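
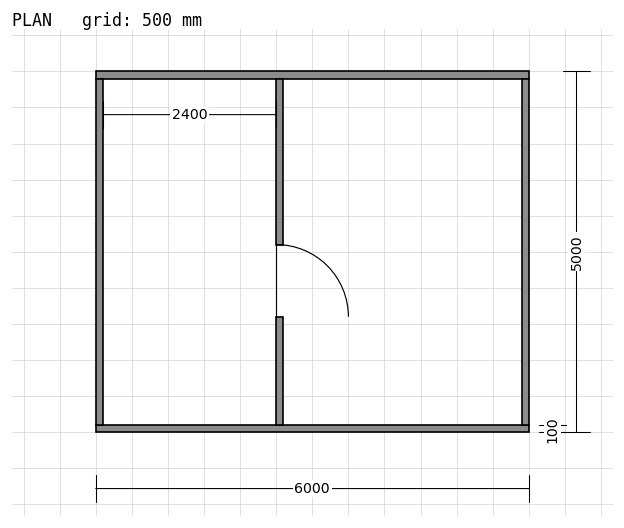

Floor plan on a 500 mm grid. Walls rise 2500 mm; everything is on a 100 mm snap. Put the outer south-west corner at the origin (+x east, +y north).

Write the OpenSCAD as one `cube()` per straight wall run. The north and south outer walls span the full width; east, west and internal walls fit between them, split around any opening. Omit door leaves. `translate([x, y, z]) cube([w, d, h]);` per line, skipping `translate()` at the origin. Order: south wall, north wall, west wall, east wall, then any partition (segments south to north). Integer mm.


cube([6000, 100, 2500]);
translate([0, 4900, 0]) cube([6000, 100, 2500]);
translate([0, 100, 0]) cube([100, 4800, 2500]);
translate([5900, 100, 0]) cube([100, 4800, 2500]);
translate([2500, 100, 0]) cube([100, 1500, 2500]);
translate([2500, 2600, 0]) cube([100, 2300, 2500]);


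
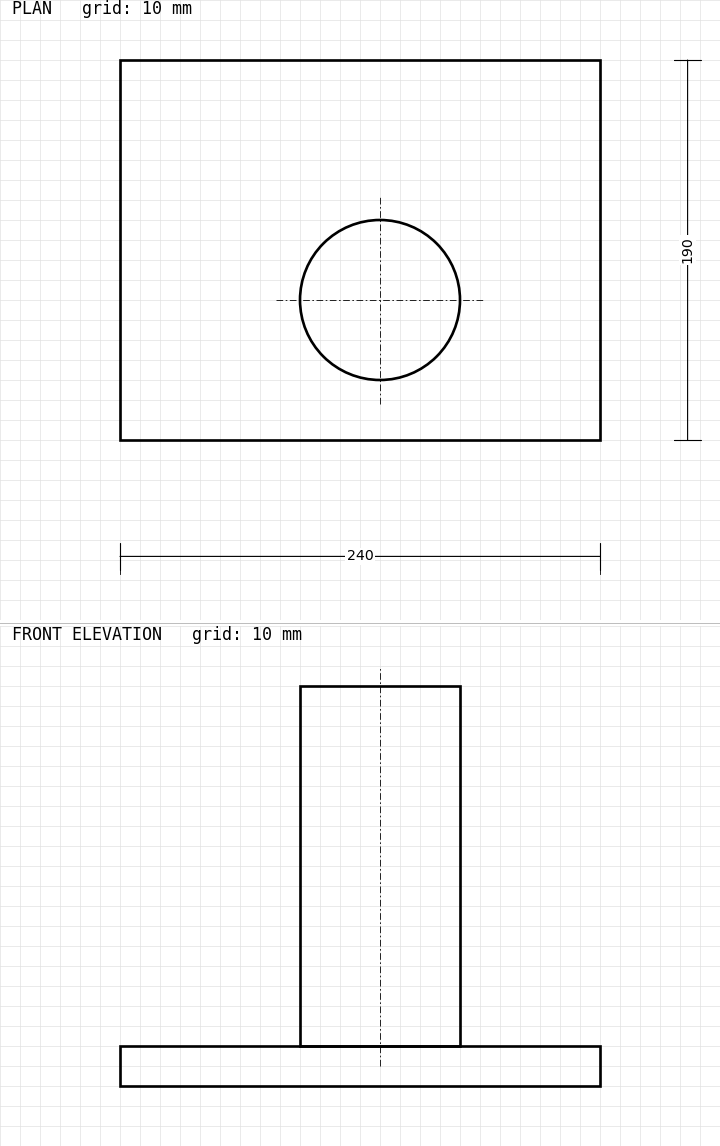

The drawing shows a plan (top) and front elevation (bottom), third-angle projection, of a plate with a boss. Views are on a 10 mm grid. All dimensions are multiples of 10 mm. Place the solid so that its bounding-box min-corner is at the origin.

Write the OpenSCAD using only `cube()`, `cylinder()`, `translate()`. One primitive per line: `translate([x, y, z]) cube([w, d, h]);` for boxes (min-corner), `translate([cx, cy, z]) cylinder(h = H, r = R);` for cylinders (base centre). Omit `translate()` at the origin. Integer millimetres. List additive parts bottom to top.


cube([240, 190, 20]);
translate([130, 70, 20]) cylinder(h = 180, r = 40);


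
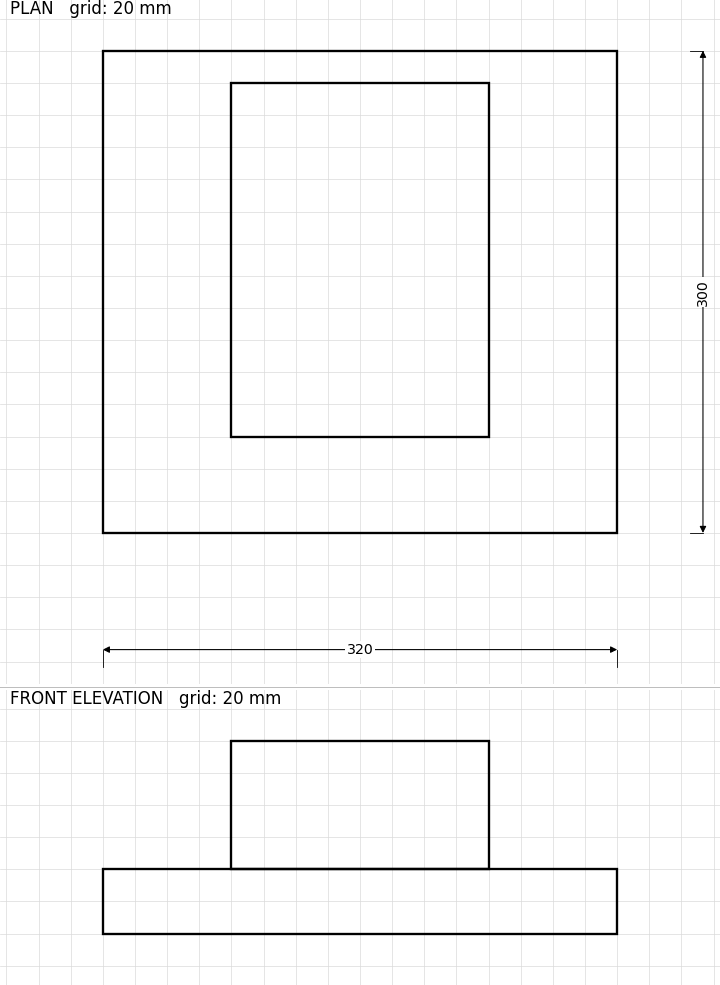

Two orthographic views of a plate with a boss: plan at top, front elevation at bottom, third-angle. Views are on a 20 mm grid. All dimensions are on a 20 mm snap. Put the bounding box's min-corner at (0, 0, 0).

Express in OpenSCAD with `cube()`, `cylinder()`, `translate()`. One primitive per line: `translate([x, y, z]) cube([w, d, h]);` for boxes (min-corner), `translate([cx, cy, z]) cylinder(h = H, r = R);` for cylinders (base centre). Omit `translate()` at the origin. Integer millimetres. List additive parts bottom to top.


cube([320, 300, 40]);
translate([80, 60, 40]) cube([160, 220, 80]);


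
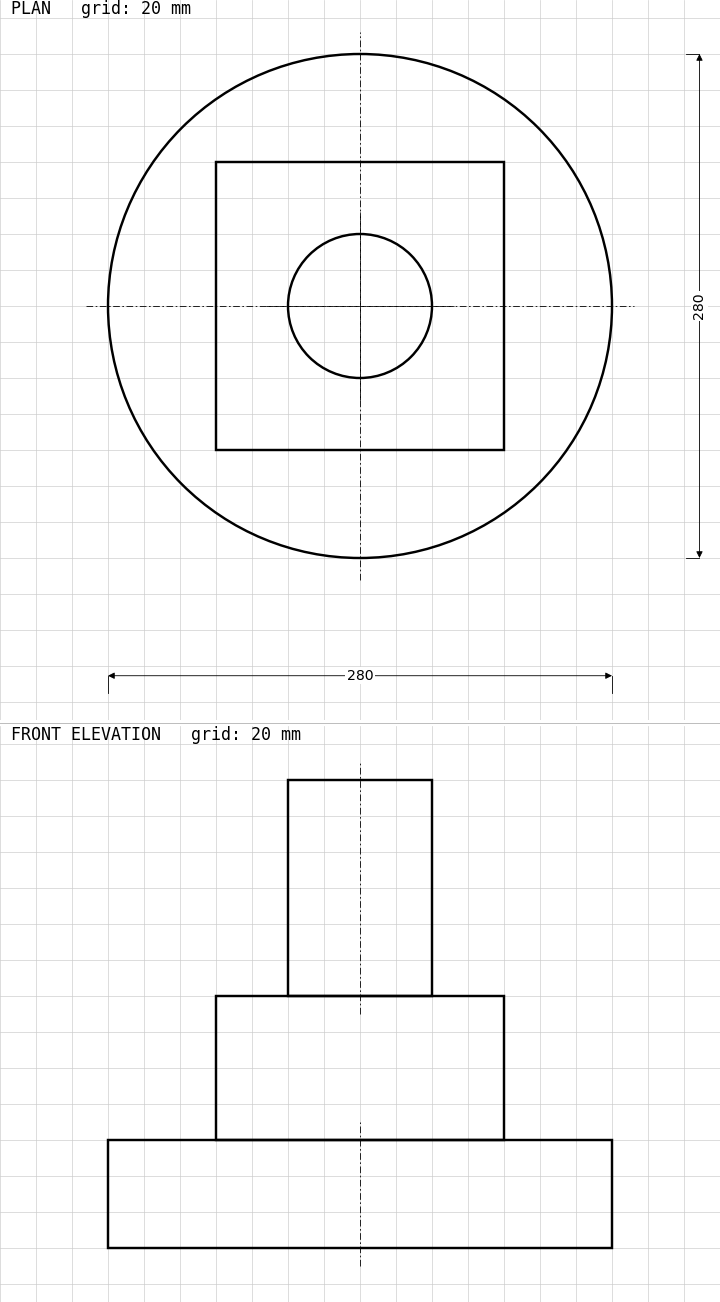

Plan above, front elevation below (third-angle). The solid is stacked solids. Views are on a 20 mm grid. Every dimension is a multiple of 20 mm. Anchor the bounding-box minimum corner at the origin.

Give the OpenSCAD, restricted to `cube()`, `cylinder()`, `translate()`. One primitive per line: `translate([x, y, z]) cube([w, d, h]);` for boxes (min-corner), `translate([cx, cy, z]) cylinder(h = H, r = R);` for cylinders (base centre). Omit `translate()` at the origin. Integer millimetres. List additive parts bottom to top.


translate([140, 140, 0]) cylinder(h = 60, r = 140);
translate([60, 60, 60]) cube([160, 160, 80]);
translate([140, 140, 140]) cylinder(h = 120, r = 40);


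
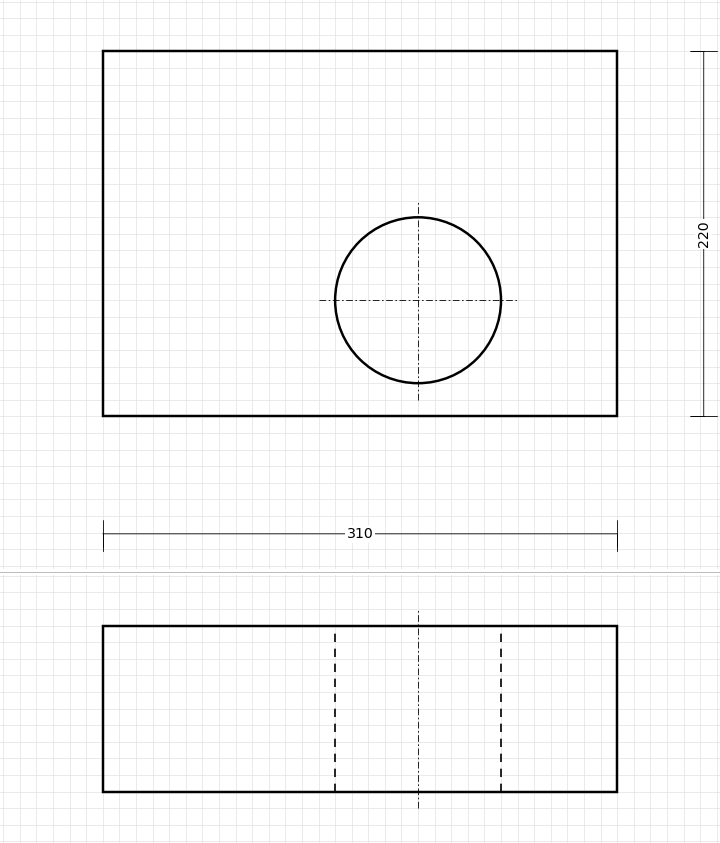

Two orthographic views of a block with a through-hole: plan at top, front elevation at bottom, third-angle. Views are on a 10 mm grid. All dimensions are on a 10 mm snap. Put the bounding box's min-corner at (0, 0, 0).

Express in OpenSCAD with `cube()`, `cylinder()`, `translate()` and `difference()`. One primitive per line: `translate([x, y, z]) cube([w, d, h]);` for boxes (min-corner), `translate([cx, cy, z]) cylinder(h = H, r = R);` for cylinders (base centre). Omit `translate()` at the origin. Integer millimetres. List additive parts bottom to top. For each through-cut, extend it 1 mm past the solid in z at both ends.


difference() {
  cube([310, 220, 100]);
  translate([190, 70, -1]) cylinder(h = 102, r = 50);
}


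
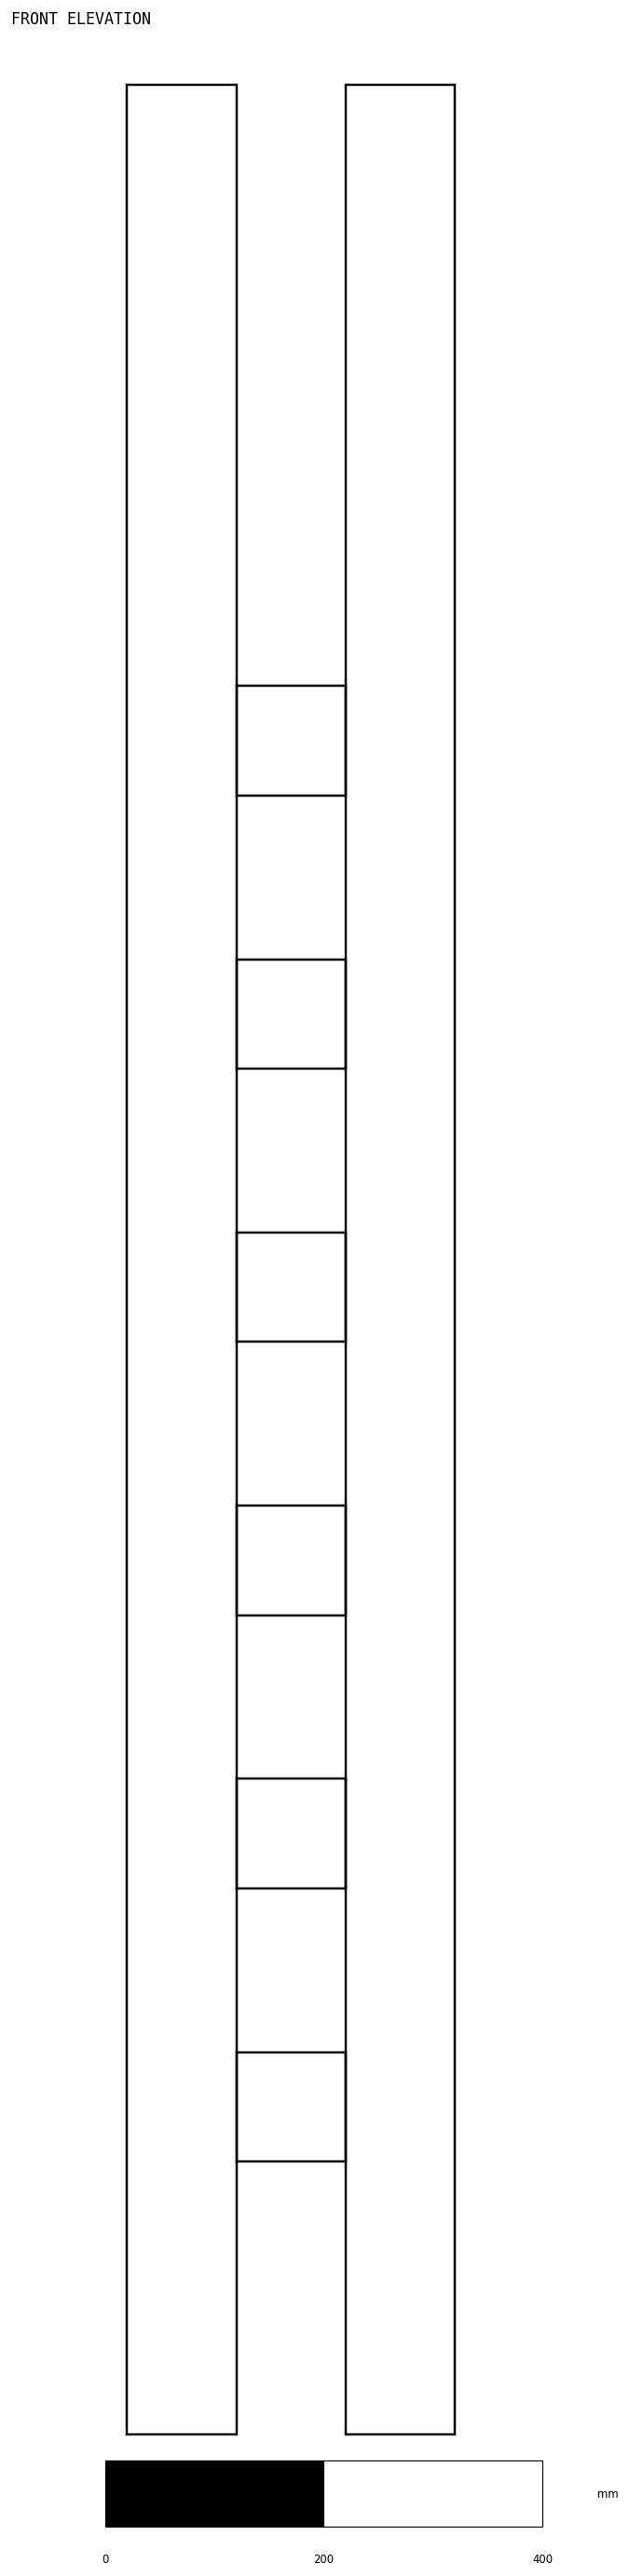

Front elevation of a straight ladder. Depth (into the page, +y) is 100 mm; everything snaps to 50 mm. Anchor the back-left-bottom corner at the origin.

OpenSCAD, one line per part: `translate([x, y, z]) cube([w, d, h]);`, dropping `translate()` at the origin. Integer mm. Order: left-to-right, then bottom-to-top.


cube([100, 100, 2150]);
translate([100, 0, 250]) cube([100, 100, 100]);
translate([100, 0, 500]) cube([100, 100, 100]);
translate([100, 0, 750]) cube([100, 100, 100]);
translate([100, 0, 1000]) cube([100, 100, 100]);
translate([100, 0, 1250]) cube([100, 100, 100]);
translate([100, 0, 1500]) cube([100, 100, 100]);
translate([200, 0, 0]) cube([100, 100, 2150]);


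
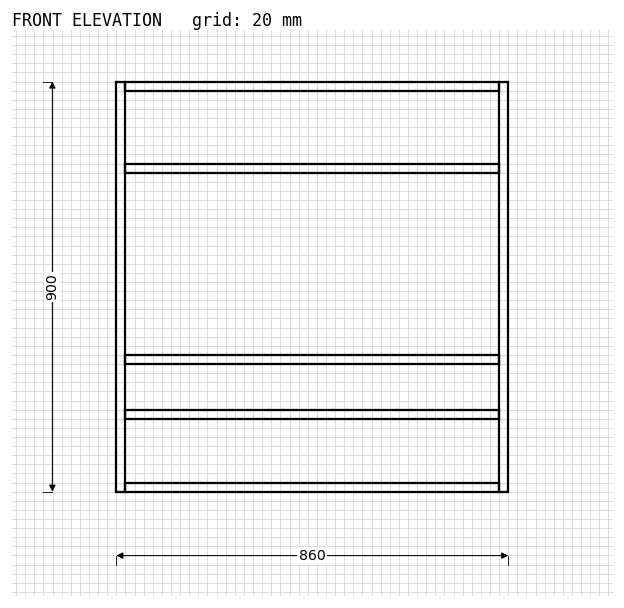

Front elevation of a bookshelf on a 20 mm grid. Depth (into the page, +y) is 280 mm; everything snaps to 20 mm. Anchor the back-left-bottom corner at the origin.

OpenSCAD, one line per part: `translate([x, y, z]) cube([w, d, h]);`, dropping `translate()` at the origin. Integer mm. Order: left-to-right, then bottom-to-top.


cube([20, 280, 900]);
translate([20, 0, 0]) cube([820, 280, 20]);
translate([20, 0, 160]) cube([820, 280, 20]);
translate([20, 0, 280]) cube([820, 280, 20]);
translate([20, 0, 700]) cube([820, 280, 20]);
translate([20, 0, 880]) cube([820, 280, 20]);
translate([840, 0, 0]) cube([20, 280, 900]);


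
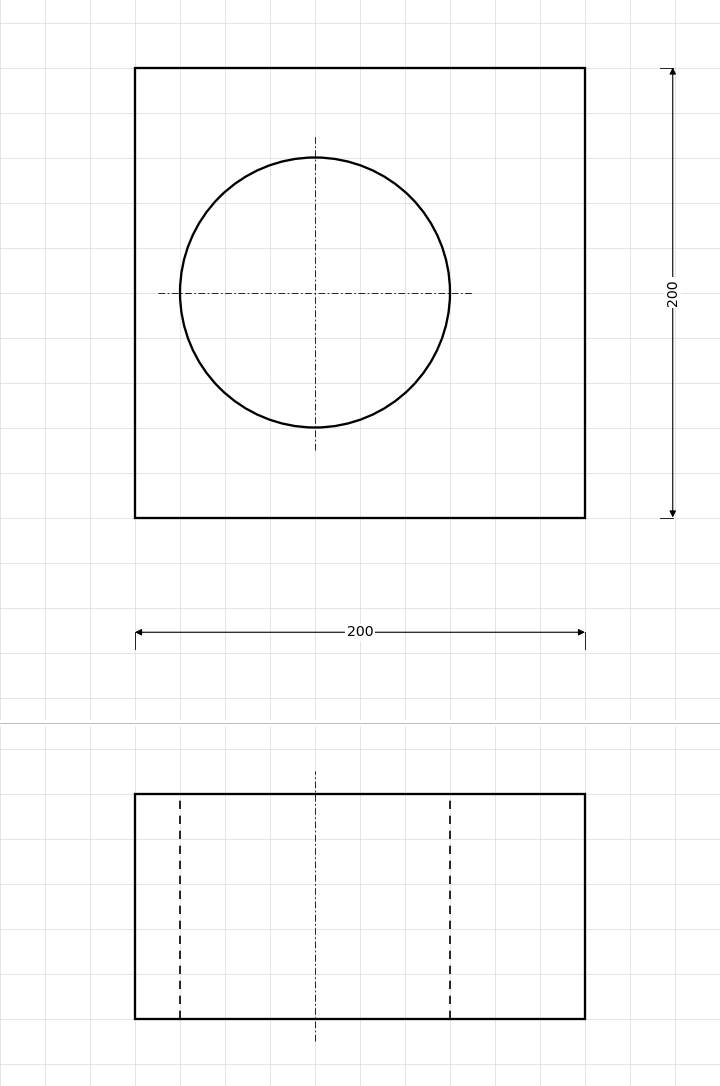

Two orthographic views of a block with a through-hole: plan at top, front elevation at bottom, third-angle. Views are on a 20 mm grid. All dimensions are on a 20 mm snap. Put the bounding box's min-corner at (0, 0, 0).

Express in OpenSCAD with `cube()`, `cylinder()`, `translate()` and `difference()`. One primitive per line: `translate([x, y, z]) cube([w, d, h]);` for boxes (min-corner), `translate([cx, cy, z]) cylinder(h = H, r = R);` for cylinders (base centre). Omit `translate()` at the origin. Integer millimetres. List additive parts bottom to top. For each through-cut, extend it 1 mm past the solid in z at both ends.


difference() {
  cube([200, 200, 100]);
  translate([80, 100, -1]) cylinder(h = 102, r = 60);
}


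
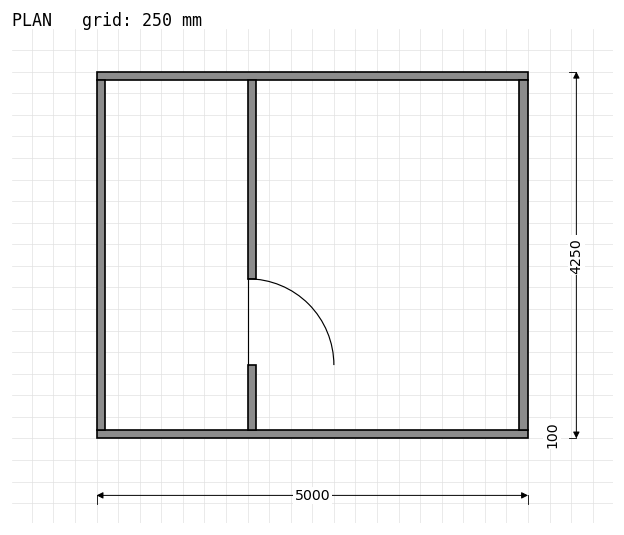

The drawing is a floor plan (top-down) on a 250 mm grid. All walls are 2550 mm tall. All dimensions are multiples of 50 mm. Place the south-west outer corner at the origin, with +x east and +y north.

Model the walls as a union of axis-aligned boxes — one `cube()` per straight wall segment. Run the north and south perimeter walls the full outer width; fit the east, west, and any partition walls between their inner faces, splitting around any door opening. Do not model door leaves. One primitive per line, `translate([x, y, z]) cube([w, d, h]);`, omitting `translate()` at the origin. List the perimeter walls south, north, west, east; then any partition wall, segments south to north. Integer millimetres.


cube([5000, 100, 2550]);
translate([0, 4150, 0]) cube([5000, 100, 2550]);
translate([0, 100, 0]) cube([100, 4050, 2550]);
translate([4900, 100, 0]) cube([100, 4050, 2550]);
translate([1750, 100, 0]) cube([100, 750, 2550]);
translate([1750, 1850, 0]) cube([100, 2300, 2550]);


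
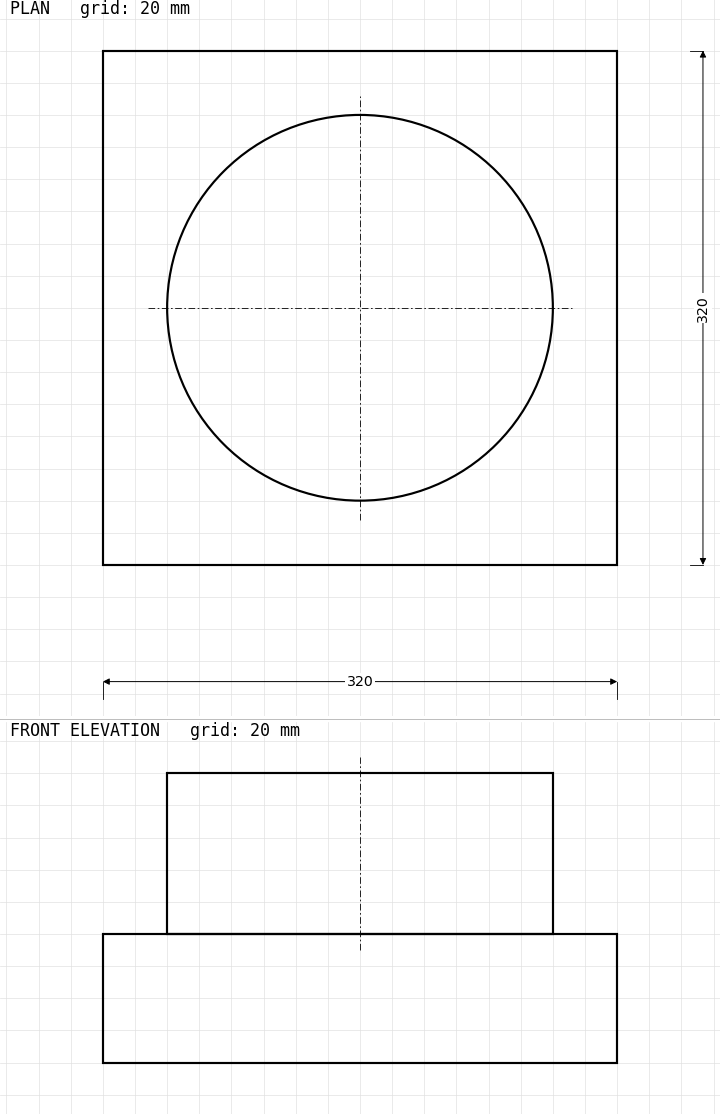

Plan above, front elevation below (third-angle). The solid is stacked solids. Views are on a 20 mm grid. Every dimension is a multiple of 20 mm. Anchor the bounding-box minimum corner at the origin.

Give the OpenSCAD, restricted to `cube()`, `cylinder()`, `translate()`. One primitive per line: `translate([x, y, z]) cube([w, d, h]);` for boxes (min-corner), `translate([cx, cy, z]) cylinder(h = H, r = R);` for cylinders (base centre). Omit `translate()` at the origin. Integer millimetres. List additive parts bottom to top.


cube([320, 320, 80]);
translate([160, 160, 80]) cylinder(h = 100, r = 120);


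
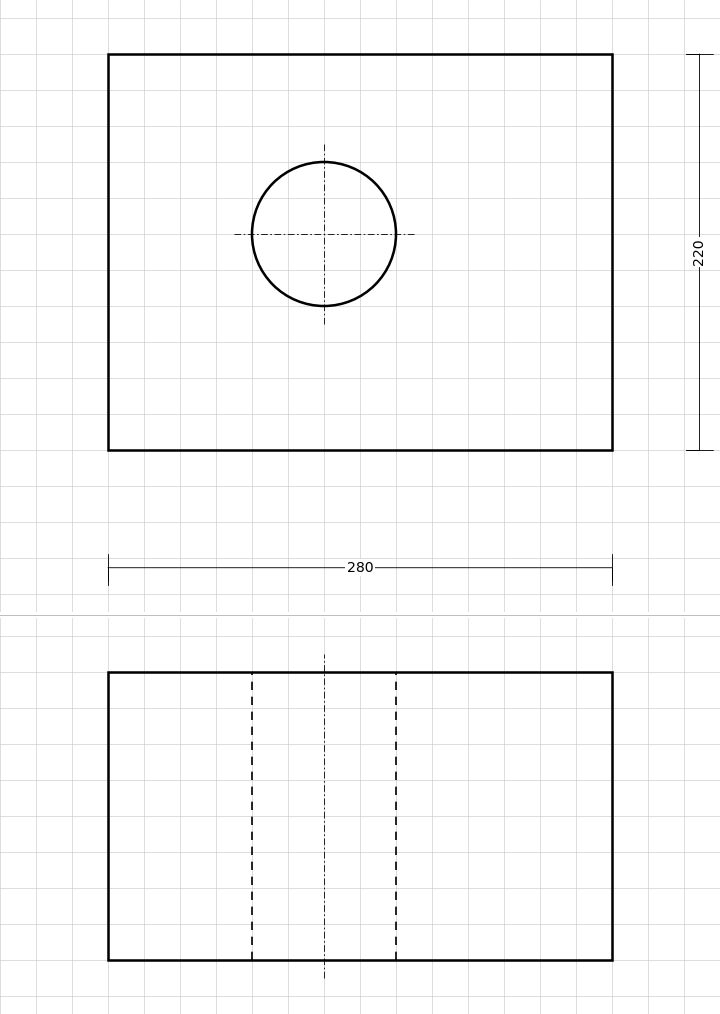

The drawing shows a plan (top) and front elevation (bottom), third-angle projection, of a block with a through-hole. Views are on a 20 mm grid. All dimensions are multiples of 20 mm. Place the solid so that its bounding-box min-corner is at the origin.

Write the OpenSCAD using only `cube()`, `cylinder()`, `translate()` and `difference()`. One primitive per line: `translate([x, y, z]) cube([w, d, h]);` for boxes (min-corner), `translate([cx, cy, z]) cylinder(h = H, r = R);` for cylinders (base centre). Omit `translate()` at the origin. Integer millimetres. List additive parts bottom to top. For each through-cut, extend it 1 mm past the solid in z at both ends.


difference() {
  cube([280, 220, 160]);
  translate([120, 120, -1]) cylinder(h = 162, r = 40);
}


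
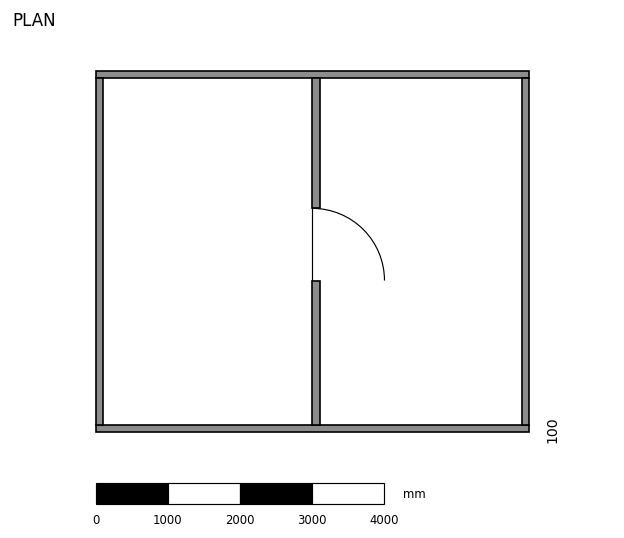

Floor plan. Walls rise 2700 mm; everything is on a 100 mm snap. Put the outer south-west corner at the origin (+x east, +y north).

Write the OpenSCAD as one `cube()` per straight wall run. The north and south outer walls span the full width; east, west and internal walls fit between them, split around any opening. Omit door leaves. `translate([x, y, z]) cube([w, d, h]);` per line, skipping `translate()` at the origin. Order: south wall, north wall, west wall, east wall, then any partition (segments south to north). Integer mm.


cube([6000, 100, 2700]);
translate([0, 4900, 0]) cube([6000, 100, 2700]);
translate([0, 100, 0]) cube([100, 4800, 2700]);
translate([5900, 100, 0]) cube([100, 4800, 2700]);
translate([3000, 100, 0]) cube([100, 2000, 2700]);
translate([3000, 3100, 0]) cube([100, 1800, 2700]);


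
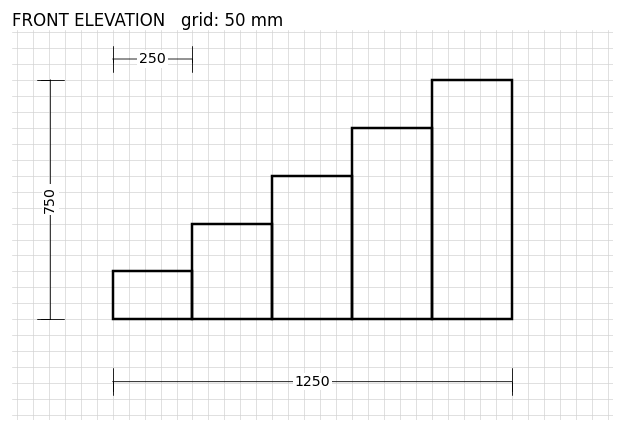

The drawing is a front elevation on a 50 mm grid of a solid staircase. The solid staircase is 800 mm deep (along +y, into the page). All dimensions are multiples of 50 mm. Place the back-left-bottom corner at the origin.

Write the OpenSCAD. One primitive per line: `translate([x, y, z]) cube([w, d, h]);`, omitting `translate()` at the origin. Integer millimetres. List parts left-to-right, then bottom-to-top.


cube([250, 800, 150]);
translate([250, 0, 0]) cube([250, 800, 300]);
translate([500, 0, 0]) cube([250, 800, 450]);
translate([750, 0, 0]) cube([250, 800, 600]);
translate([1000, 0, 0]) cube([250, 800, 750]);


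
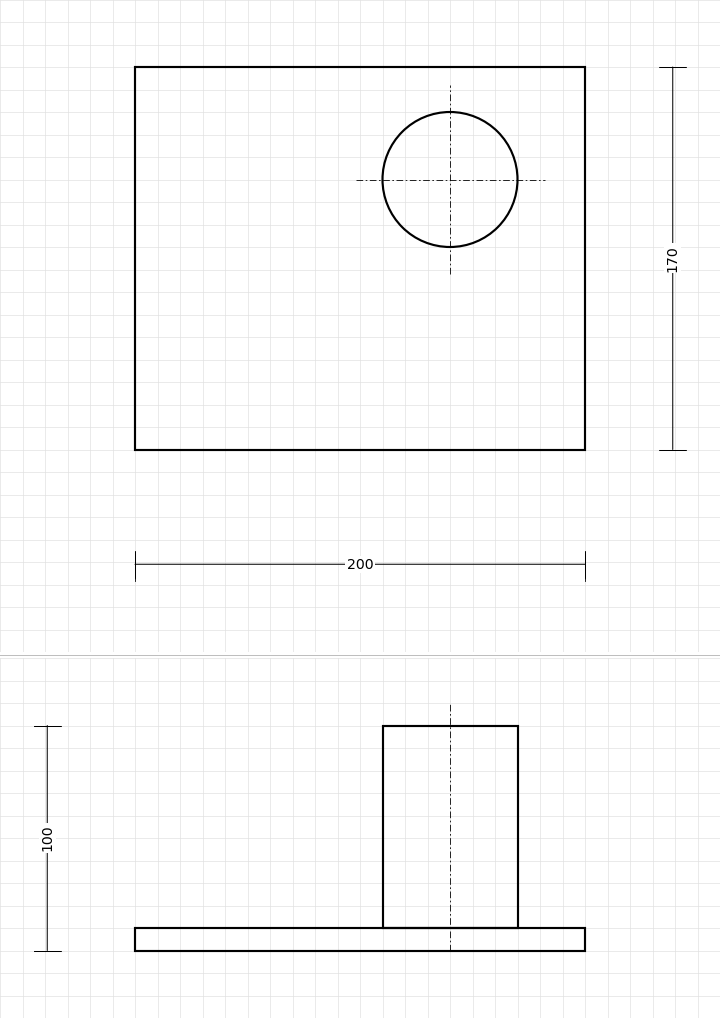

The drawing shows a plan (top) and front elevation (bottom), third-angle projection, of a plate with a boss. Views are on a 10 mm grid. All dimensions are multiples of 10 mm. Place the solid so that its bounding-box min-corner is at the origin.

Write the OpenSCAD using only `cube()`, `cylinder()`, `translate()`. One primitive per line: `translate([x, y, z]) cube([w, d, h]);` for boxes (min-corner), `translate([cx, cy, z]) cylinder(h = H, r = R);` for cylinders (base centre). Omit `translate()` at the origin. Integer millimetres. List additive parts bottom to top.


cube([200, 170, 10]);
translate([140, 120, 10]) cylinder(h = 90, r = 30);


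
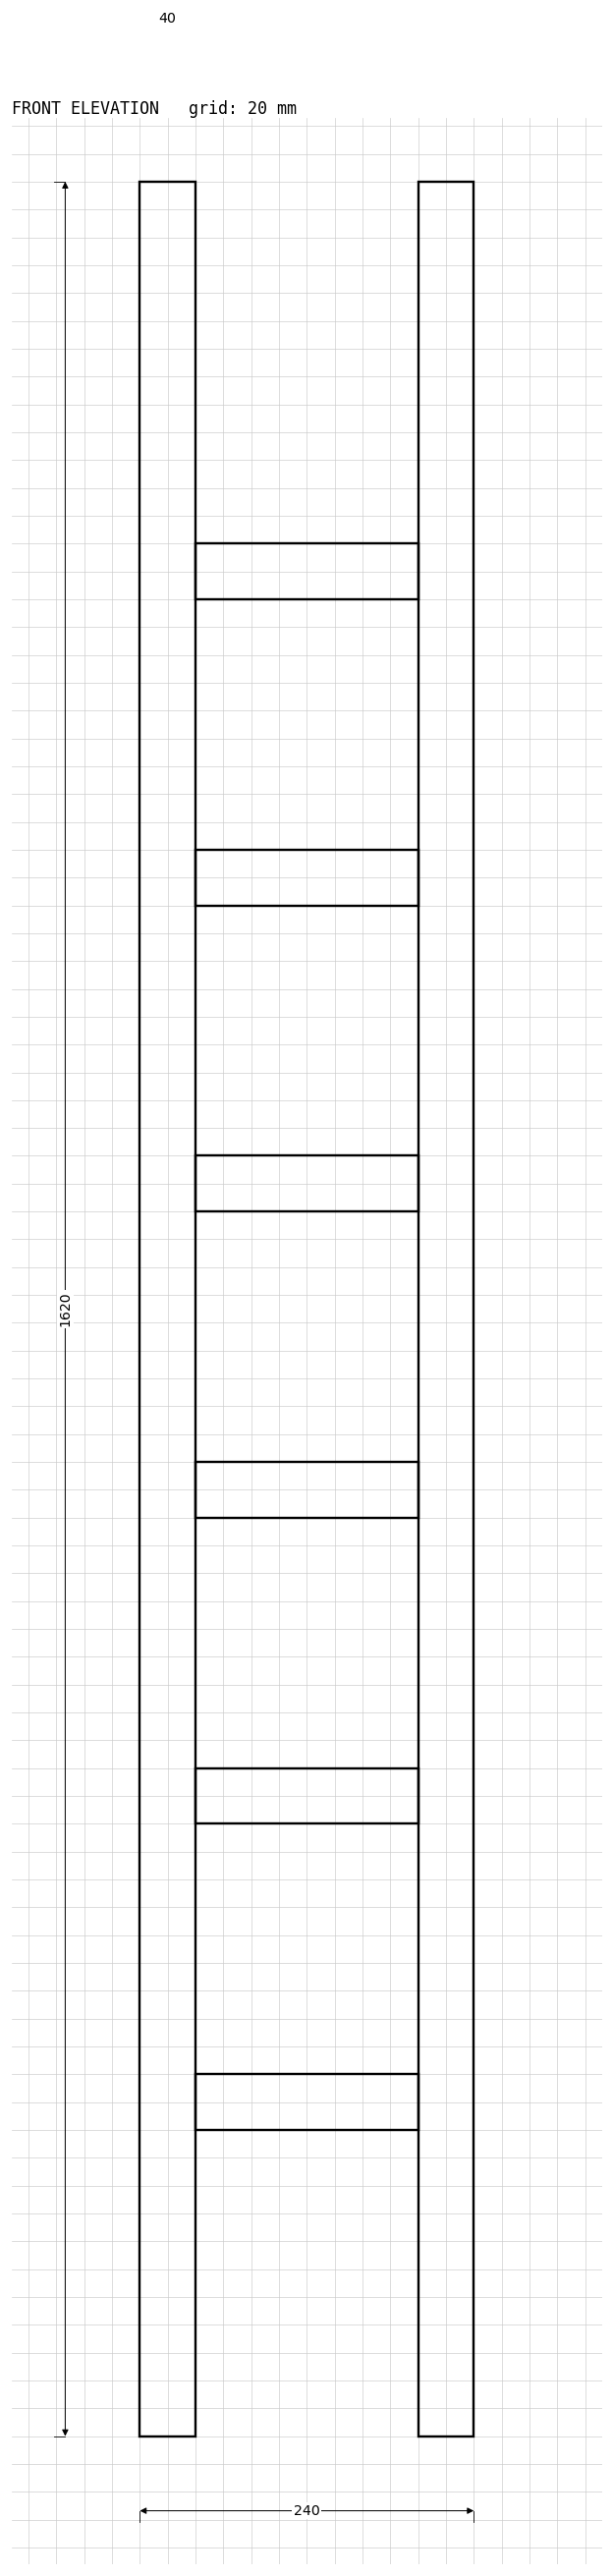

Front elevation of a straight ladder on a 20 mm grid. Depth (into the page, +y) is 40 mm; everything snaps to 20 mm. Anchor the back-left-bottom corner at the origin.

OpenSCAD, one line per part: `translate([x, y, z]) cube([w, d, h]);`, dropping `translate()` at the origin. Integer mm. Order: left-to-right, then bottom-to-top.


cube([40, 40, 1620]);
translate([40, 0, 220]) cube([160, 40, 40]);
translate([40, 0, 440]) cube([160, 40, 40]);
translate([40, 0, 660]) cube([160, 40, 40]);
translate([40, 0, 880]) cube([160, 40, 40]);
translate([40, 0, 1100]) cube([160, 40, 40]);
translate([40, 0, 1320]) cube([160, 40, 40]);
translate([200, 0, 0]) cube([40, 40, 1620]);


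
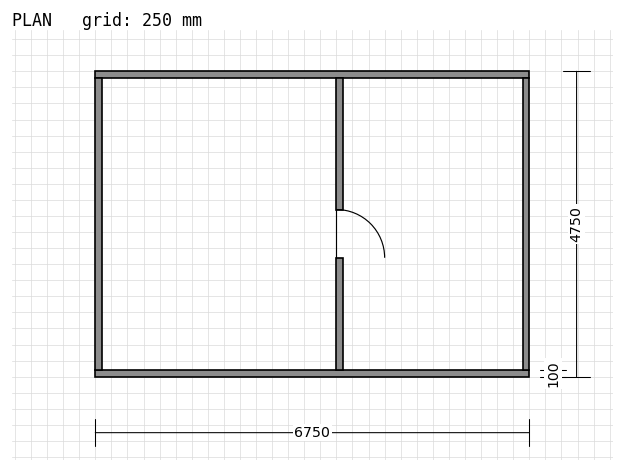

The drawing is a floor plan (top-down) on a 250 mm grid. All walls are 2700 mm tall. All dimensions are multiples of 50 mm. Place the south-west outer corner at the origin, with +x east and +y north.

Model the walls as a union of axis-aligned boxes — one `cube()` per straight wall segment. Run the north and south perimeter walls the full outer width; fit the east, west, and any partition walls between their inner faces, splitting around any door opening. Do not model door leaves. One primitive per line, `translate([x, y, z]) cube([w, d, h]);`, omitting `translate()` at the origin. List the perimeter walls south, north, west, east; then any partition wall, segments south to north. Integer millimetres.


cube([6750, 100, 2700]);
translate([0, 4650, 0]) cube([6750, 100, 2700]);
translate([0, 100, 0]) cube([100, 4550, 2700]);
translate([6650, 100, 0]) cube([100, 4550, 2700]);
translate([3750, 100, 0]) cube([100, 1750, 2700]);
translate([3750, 2600, 0]) cube([100, 2050, 2700]);


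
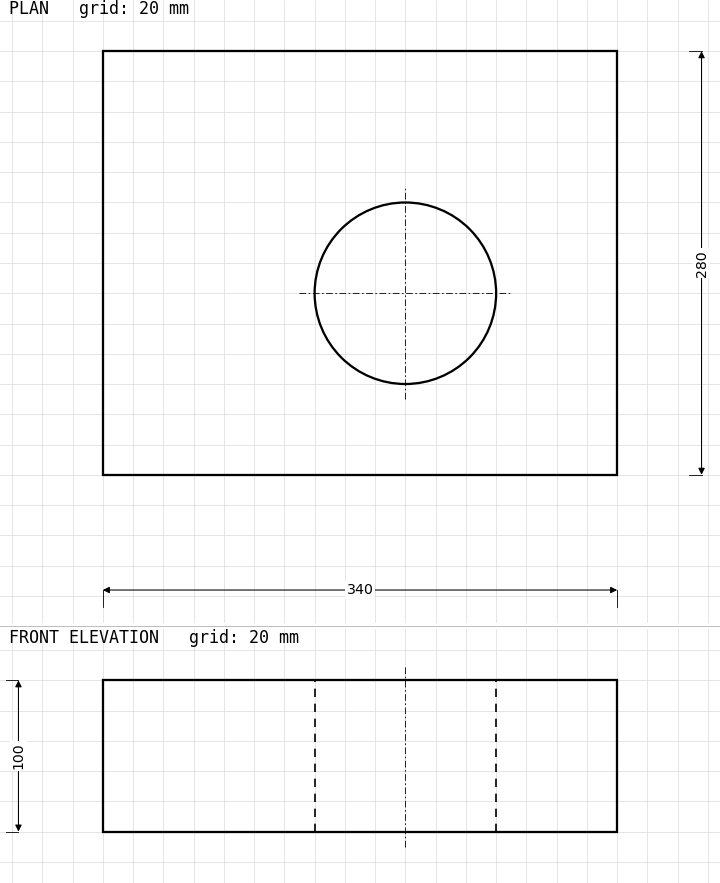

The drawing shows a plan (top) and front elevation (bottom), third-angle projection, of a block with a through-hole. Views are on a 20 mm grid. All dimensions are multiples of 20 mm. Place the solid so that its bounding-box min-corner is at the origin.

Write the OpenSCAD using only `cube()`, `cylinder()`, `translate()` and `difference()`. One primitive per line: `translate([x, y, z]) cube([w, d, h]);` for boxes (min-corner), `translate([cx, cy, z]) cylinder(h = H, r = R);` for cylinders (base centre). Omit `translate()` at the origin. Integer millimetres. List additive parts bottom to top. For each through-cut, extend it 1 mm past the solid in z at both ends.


difference() {
  cube([340, 280, 100]);
  translate([200, 120, -1]) cylinder(h = 102, r = 60);
}


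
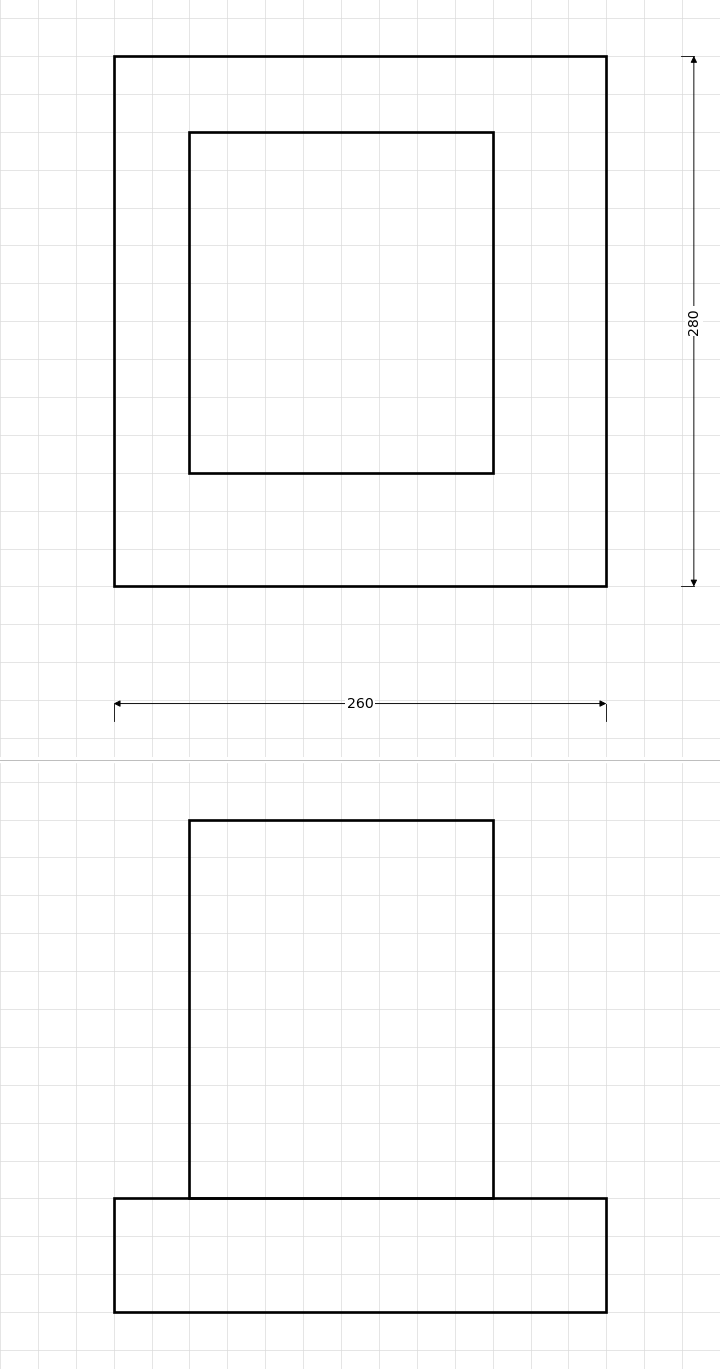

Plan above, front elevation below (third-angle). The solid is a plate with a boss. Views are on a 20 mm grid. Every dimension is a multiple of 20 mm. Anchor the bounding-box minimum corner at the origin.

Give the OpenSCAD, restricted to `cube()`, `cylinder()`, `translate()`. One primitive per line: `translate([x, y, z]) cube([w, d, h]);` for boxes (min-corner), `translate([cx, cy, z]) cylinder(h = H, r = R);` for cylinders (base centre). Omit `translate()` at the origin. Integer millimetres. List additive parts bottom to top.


cube([260, 280, 60]);
translate([40, 60, 60]) cube([160, 180, 200]);


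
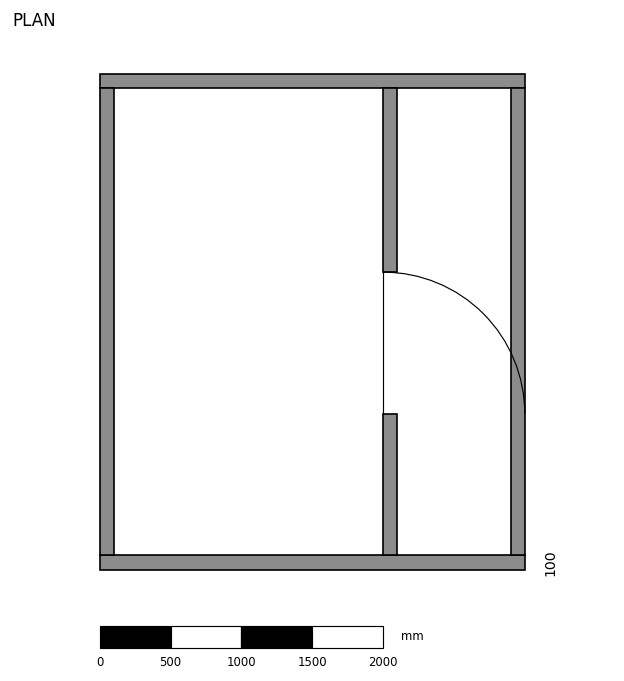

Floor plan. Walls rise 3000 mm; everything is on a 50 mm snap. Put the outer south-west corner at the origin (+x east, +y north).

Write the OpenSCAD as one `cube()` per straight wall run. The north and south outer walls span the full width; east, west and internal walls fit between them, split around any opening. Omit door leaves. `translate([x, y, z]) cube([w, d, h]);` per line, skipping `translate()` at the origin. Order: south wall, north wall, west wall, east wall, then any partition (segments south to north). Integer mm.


cube([3000, 100, 3000]);
translate([0, 3400, 0]) cube([3000, 100, 3000]);
translate([0, 100, 0]) cube([100, 3300, 3000]);
translate([2900, 100, 0]) cube([100, 3300, 3000]);
translate([2000, 100, 0]) cube([100, 1000, 3000]);
translate([2000, 2100, 0]) cube([100, 1300, 3000]);


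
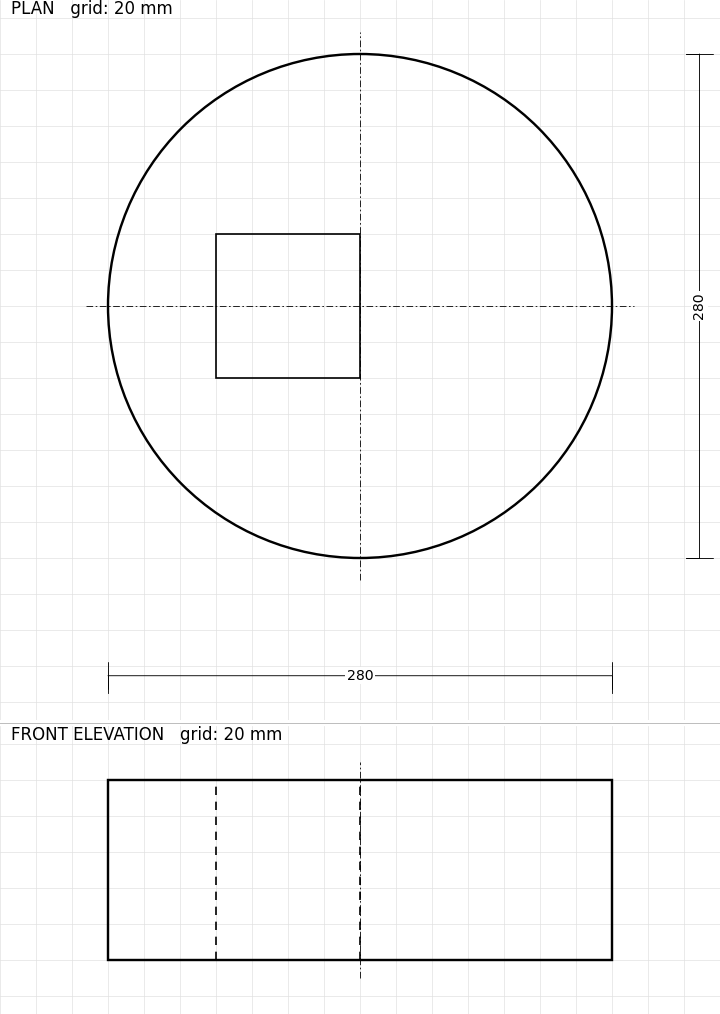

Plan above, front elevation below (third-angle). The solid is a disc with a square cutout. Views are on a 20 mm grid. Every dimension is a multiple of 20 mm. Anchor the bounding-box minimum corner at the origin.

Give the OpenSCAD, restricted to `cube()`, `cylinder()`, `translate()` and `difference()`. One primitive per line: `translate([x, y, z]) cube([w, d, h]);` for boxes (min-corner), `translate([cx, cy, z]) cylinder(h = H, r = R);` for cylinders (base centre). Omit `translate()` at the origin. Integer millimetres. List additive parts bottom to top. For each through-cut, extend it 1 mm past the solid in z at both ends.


difference() {
  translate([140, 140, 0]) cylinder(h = 100, r = 140);
  translate([60, 100, -1]) cube([80, 80, 102]);
}


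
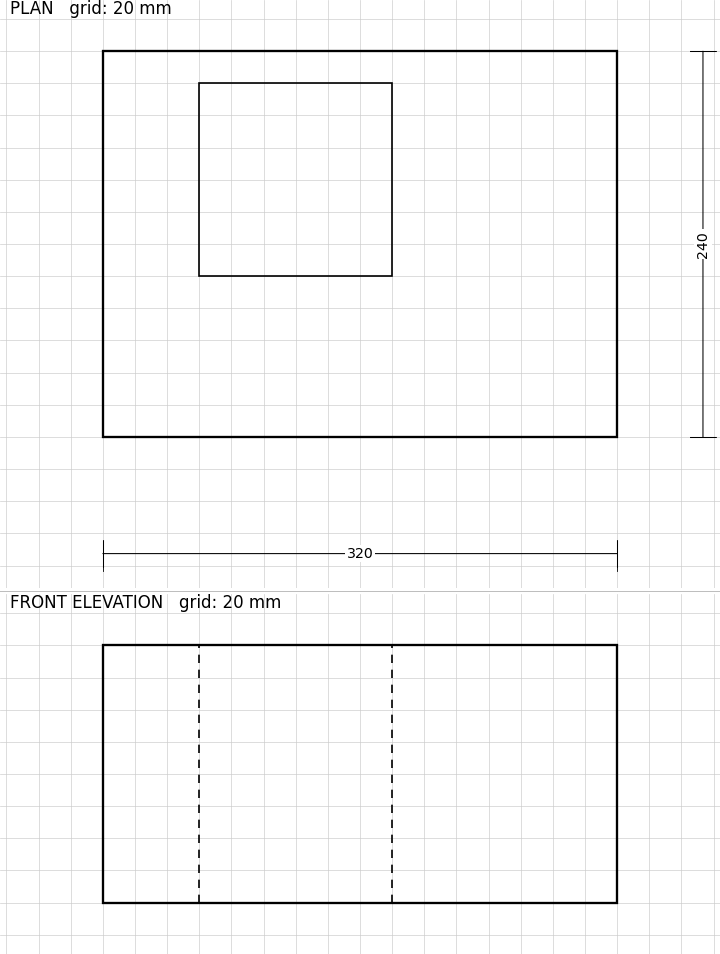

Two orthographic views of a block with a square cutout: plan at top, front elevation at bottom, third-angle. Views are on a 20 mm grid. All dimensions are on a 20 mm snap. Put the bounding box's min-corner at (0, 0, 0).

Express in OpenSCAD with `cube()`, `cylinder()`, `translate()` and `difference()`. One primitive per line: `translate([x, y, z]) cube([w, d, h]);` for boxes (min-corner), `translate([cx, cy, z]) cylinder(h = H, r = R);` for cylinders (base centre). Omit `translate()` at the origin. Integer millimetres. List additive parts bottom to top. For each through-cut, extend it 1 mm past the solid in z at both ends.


difference() {
  cube([320, 240, 160]);
  translate([60, 100, -1]) cube([120, 120, 162]);
}


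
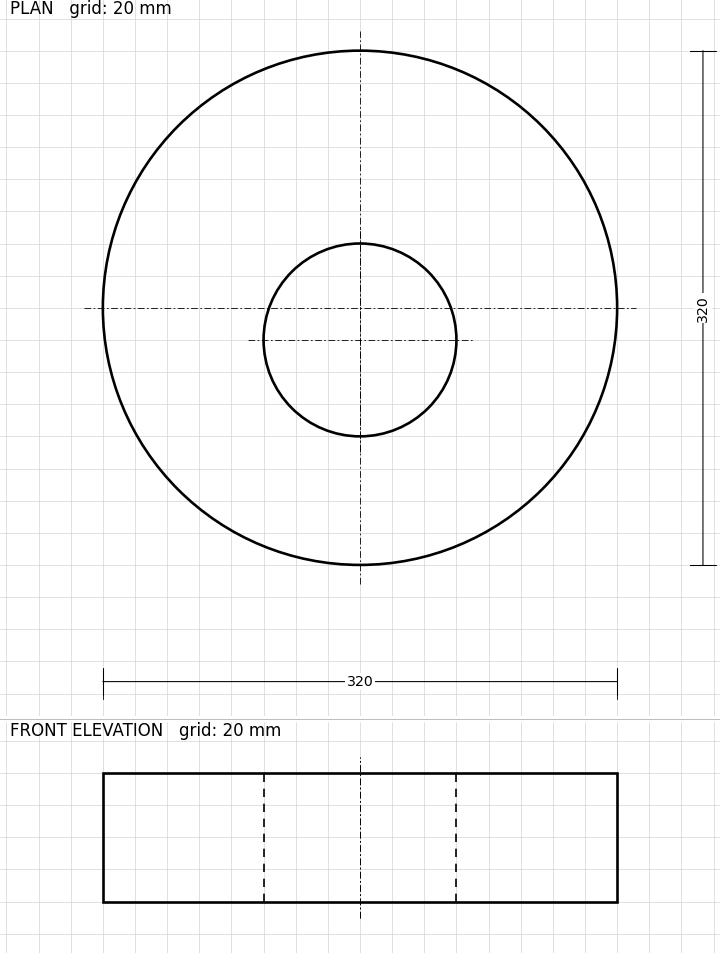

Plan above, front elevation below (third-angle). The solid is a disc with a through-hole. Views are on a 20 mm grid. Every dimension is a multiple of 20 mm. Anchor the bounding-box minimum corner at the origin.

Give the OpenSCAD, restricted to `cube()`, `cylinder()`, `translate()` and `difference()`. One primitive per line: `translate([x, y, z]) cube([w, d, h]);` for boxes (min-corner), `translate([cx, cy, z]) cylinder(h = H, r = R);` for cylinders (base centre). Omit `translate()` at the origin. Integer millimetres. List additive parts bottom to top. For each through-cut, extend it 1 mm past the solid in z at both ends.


difference() {
  translate([160, 160, 0]) cylinder(h = 80, r = 160);
  translate([160, 140, -1]) cylinder(h = 82, r = 60);
}


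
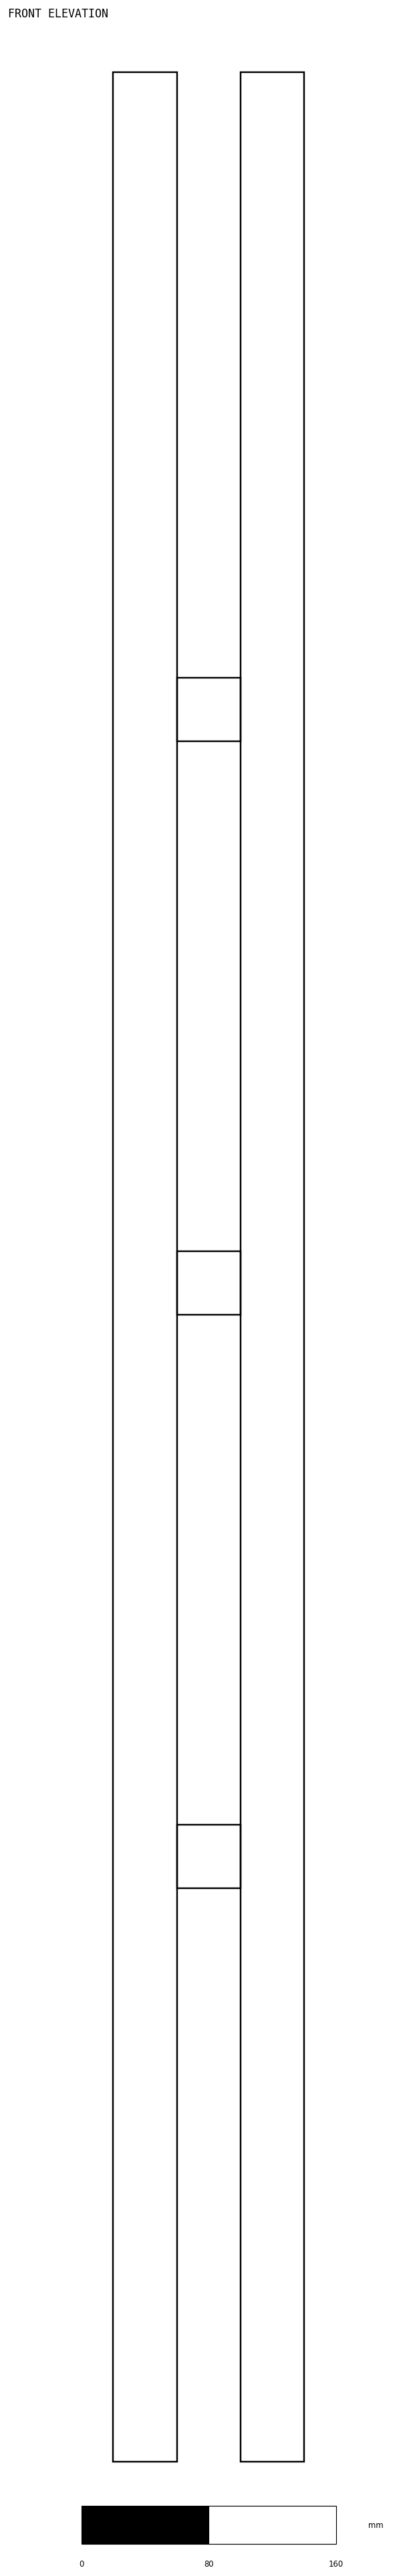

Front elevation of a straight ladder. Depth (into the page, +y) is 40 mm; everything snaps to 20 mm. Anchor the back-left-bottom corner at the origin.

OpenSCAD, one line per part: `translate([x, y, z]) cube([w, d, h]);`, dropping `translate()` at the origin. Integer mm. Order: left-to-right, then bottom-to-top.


cube([40, 40, 1500]);
translate([40, 0, 360]) cube([40, 40, 40]);
translate([40, 0, 720]) cube([40, 40, 40]);
translate([40, 0, 1080]) cube([40, 40, 40]);
translate([80, 0, 0]) cube([40, 40, 1500]);


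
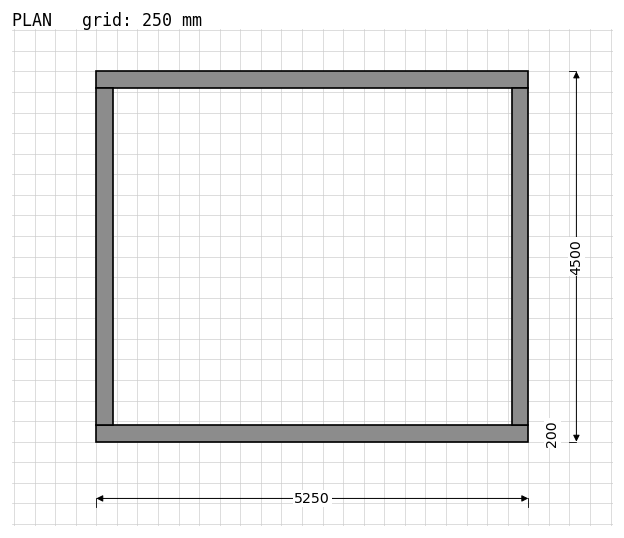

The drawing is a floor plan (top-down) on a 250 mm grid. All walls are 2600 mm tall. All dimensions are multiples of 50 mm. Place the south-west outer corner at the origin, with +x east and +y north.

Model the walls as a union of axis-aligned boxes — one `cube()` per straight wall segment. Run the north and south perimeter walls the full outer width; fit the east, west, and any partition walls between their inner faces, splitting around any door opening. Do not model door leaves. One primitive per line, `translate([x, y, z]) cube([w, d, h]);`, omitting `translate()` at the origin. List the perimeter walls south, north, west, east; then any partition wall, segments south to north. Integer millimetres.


cube([5250, 200, 2600]);
translate([0, 4300, 0]) cube([5250, 200, 2600]);
translate([0, 200, 0]) cube([200, 4100, 2600]);
translate([5050, 200, 0]) cube([200, 4100, 2600]);


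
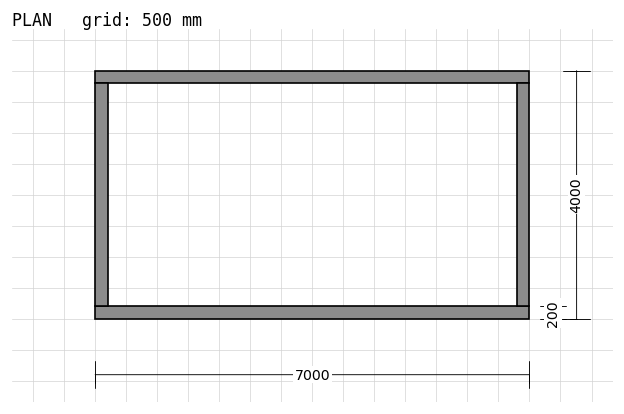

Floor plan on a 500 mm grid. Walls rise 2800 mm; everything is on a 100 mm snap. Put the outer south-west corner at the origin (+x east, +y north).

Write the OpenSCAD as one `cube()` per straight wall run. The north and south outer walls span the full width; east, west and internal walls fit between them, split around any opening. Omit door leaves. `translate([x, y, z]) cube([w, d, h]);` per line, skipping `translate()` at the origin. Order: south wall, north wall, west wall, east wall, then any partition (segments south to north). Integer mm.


cube([7000, 200, 2800]);
translate([0, 3800, 0]) cube([7000, 200, 2800]);
translate([0, 200, 0]) cube([200, 3600, 2800]);
translate([6800, 200, 0]) cube([200, 3600, 2800]);


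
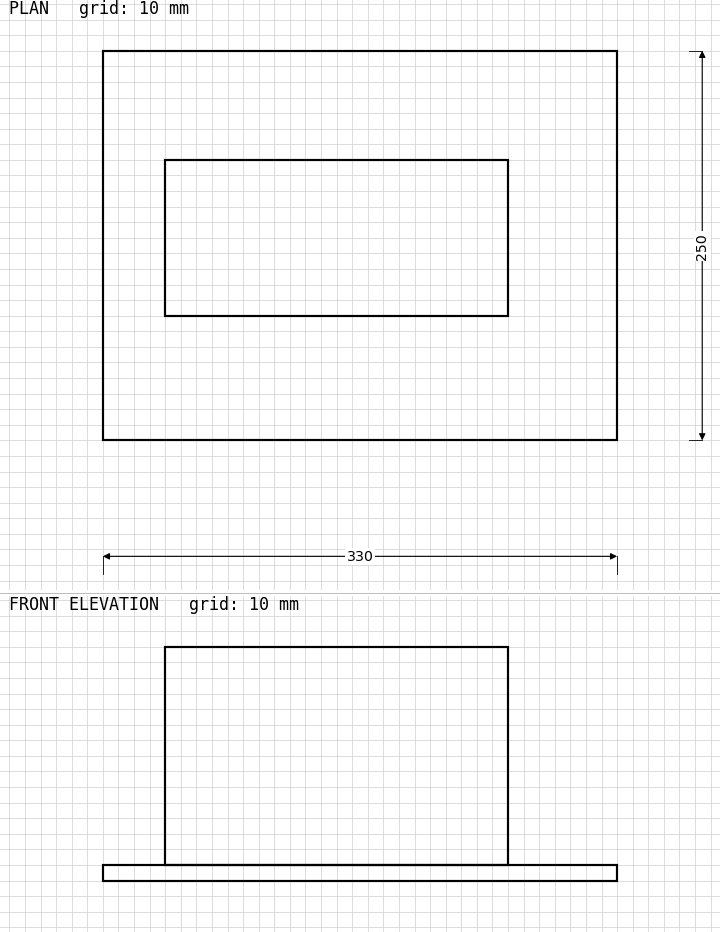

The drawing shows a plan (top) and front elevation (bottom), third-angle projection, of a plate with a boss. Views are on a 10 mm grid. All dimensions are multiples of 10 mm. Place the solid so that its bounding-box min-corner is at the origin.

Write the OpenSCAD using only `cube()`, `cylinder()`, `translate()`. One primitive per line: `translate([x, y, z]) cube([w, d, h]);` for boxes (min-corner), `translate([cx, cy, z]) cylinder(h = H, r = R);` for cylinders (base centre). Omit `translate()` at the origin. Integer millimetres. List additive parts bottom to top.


cube([330, 250, 10]);
translate([40, 80, 10]) cube([220, 100, 140]);


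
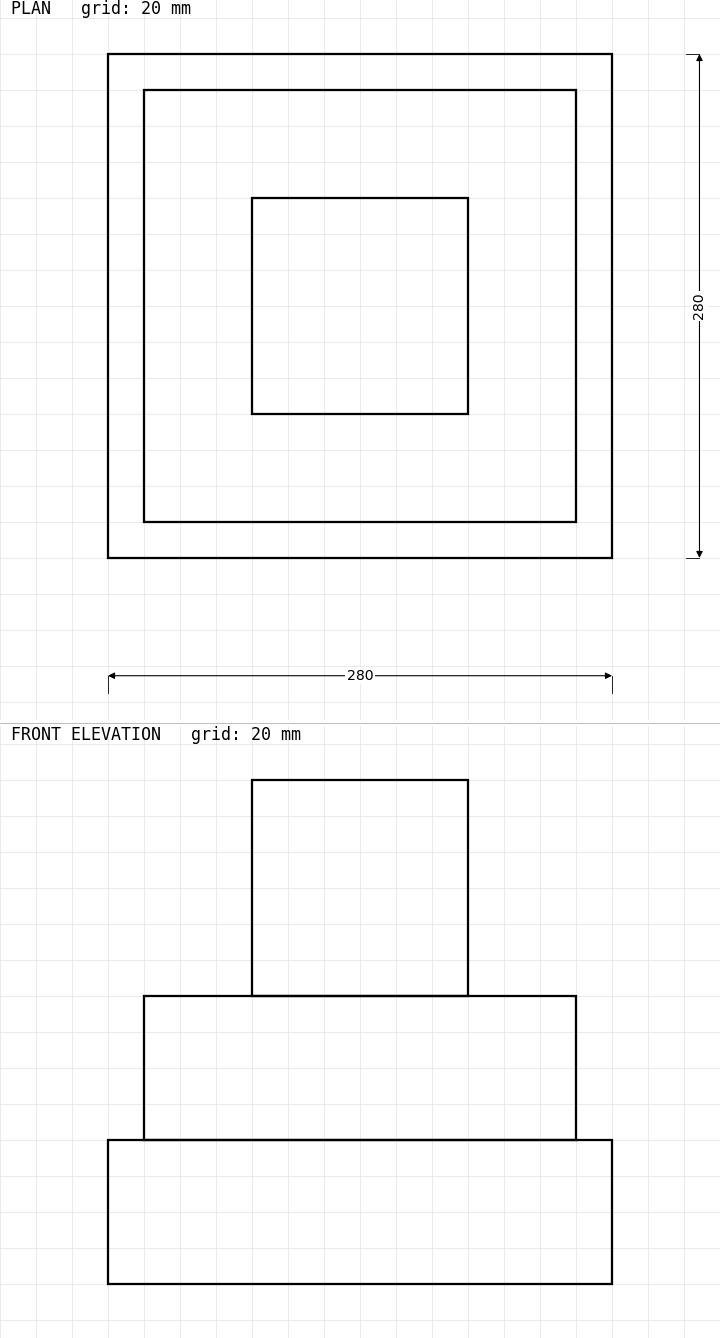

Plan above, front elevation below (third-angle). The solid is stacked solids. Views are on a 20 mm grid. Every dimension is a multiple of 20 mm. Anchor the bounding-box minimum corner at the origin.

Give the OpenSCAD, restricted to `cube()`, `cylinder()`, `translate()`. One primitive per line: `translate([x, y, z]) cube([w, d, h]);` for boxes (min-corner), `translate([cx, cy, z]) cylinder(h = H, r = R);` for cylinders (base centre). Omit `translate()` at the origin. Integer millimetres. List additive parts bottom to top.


cube([280, 280, 80]);
translate([20, 20, 80]) cube([240, 240, 80]);
translate([80, 80, 160]) cube([120, 120, 120]);


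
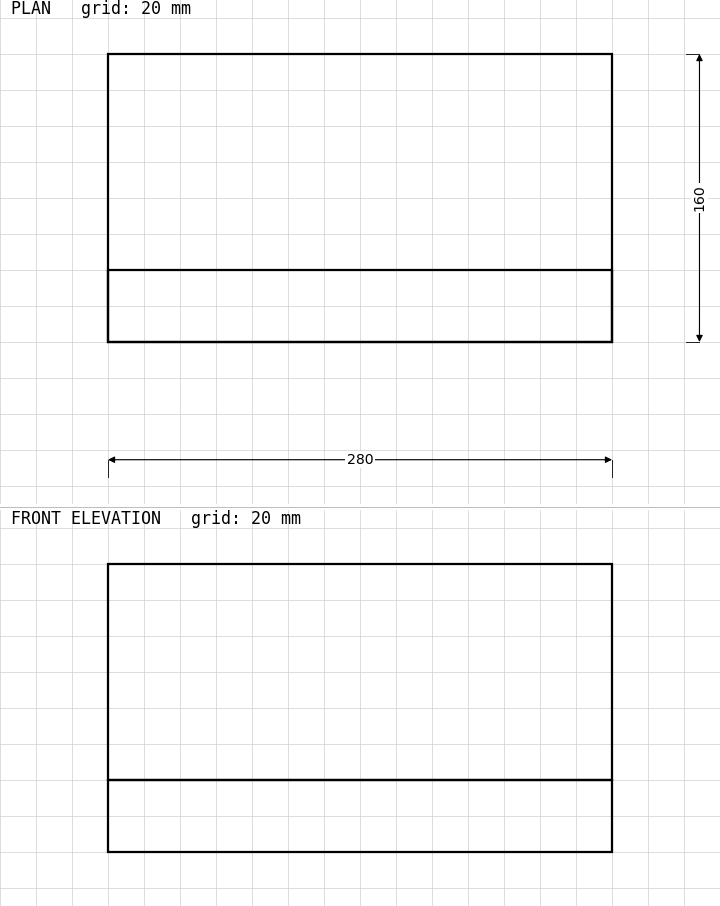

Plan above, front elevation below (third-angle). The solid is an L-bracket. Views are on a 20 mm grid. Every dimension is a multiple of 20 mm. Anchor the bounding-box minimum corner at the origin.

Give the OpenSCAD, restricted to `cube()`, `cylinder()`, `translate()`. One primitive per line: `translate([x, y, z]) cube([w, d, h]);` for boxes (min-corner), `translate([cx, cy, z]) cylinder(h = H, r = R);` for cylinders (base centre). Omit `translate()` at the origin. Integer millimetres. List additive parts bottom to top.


cube([280, 160, 40]);
translate([0, 0, 40]) cube([280, 40, 120]);


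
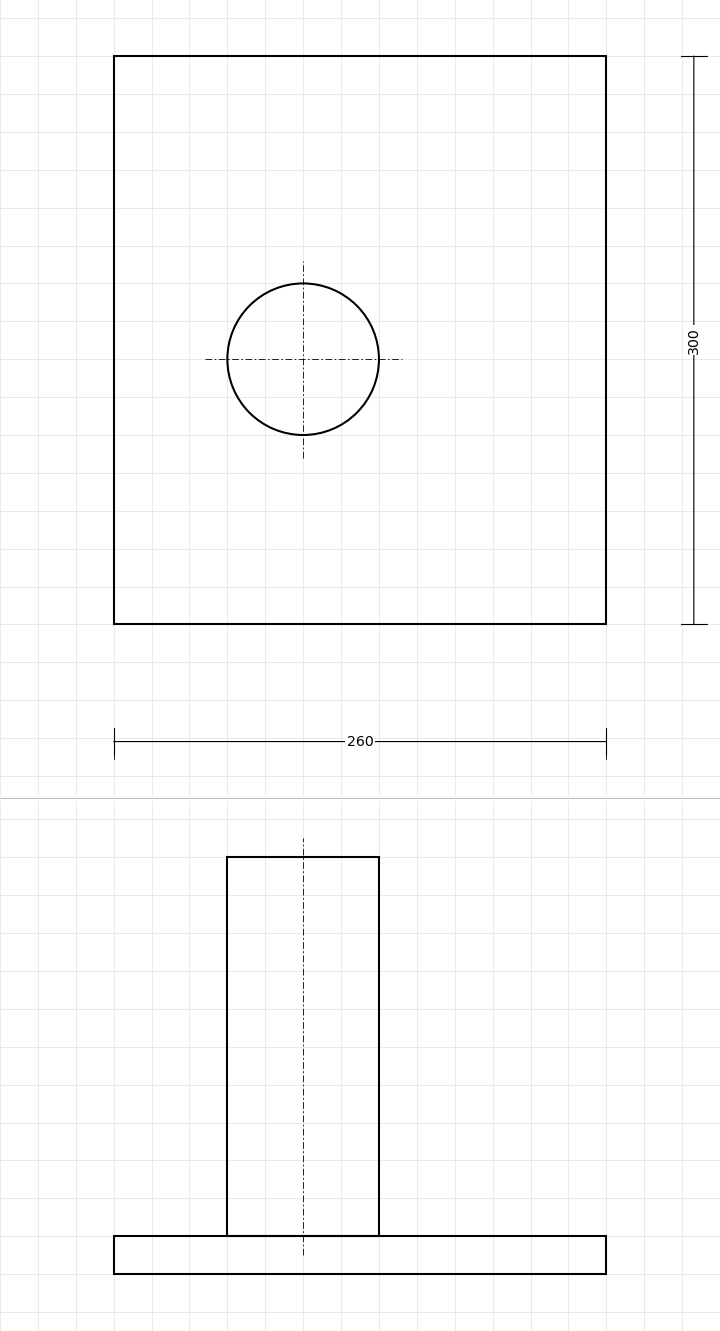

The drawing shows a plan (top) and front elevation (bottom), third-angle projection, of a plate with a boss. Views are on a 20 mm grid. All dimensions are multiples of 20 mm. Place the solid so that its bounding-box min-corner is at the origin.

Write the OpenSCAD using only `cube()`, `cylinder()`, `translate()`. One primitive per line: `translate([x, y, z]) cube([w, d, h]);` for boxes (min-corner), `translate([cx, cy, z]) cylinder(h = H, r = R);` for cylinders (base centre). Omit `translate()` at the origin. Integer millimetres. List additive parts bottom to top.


cube([260, 300, 20]);
translate([100, 140, 20]) cylinder(h = 200, r = 40);


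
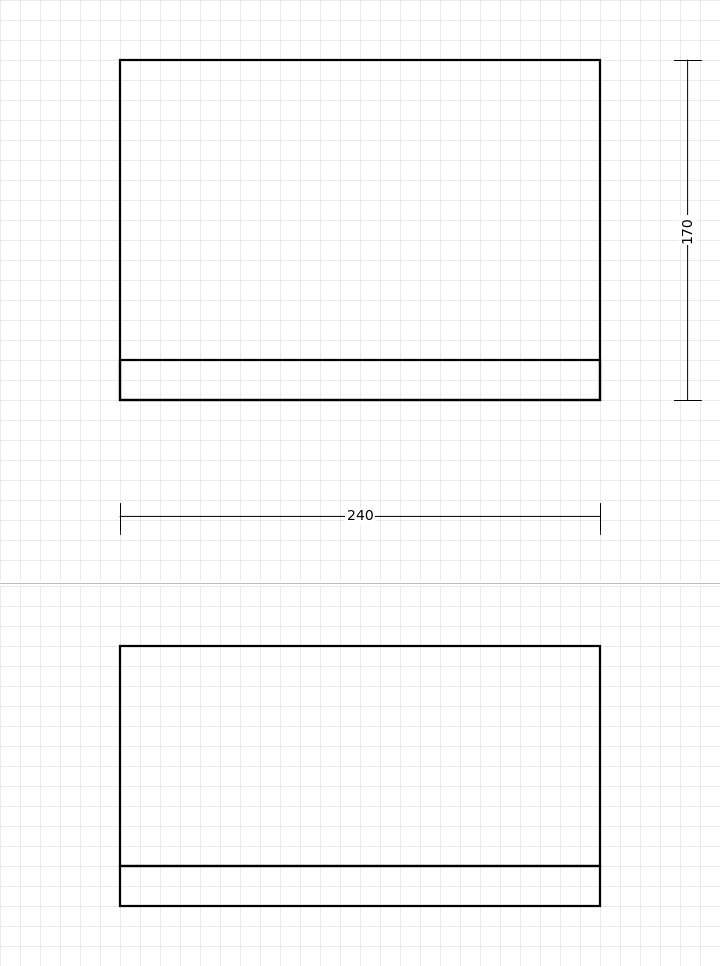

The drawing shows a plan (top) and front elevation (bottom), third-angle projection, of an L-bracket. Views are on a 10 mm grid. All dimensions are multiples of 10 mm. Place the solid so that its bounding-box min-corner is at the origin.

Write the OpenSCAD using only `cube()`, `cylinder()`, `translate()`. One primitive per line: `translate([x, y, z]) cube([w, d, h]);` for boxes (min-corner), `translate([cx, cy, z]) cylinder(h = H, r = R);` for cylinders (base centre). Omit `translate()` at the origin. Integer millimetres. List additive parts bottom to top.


cube([240, 170, 20]);
translate([0, 0, 20]) cube([240, 20, 110]);


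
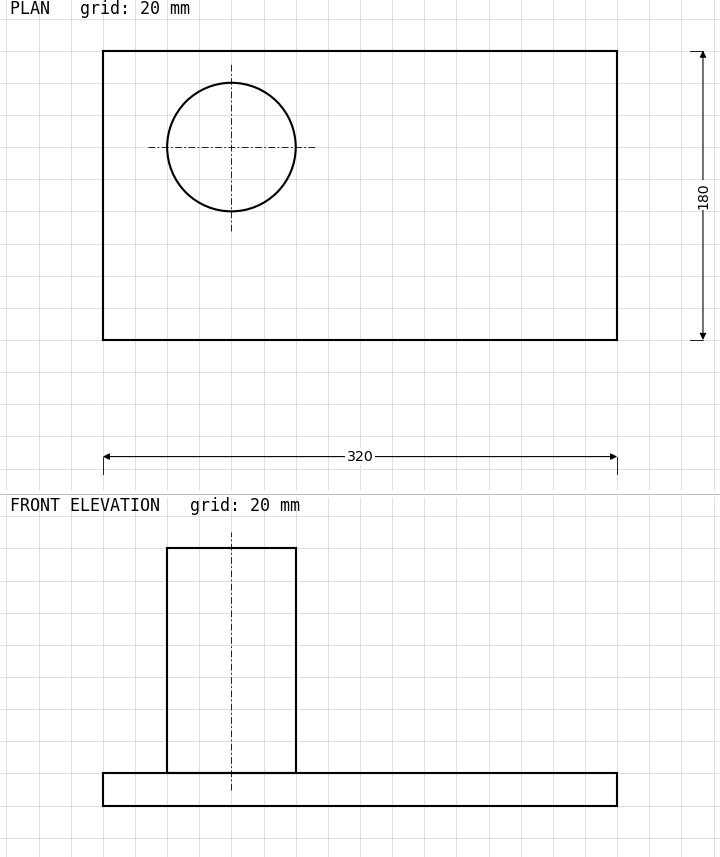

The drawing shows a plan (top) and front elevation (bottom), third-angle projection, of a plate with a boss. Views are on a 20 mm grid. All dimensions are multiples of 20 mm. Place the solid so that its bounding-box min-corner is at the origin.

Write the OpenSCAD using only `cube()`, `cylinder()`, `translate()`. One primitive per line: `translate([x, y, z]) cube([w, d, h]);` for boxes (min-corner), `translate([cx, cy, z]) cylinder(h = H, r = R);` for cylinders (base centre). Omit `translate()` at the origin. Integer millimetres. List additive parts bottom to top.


cube([320, 180, 20]);
translate([80, 120, 20]) cylinder(h = 140, r = 40);


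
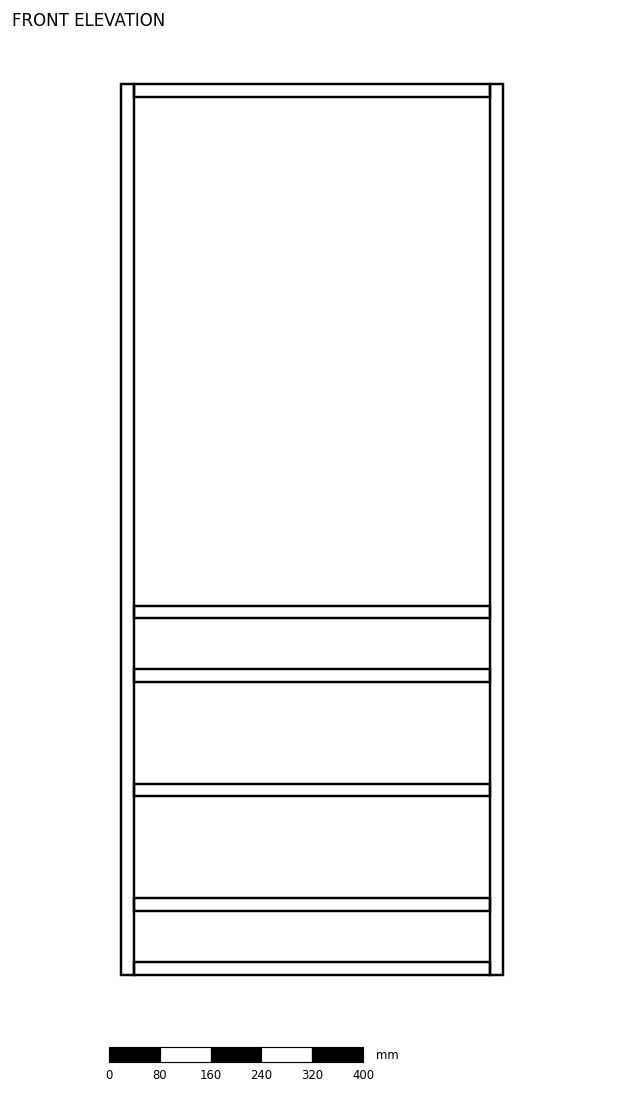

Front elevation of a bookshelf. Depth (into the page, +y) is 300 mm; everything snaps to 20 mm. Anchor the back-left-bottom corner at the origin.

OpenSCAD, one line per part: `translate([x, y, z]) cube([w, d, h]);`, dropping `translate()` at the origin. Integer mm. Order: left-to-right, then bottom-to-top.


cube([20, 300, 1400]);
translate([20, 0, 0]) cube([560, 300, 20]);
translate([20, 0, 100]) cube([560, 300, 20]);
translate([20, 0, 280]) cube([560, 300, 20]);
translate([20, 0, 460]) cube([560, 300, 20]);
translate([20, 0, 560]) cube([560, 300, 20]);
translate([20, 0, 1380]) cube([560, 300, 20]);
translate([580, 0, 0]) cube([20, 300, 1400]);


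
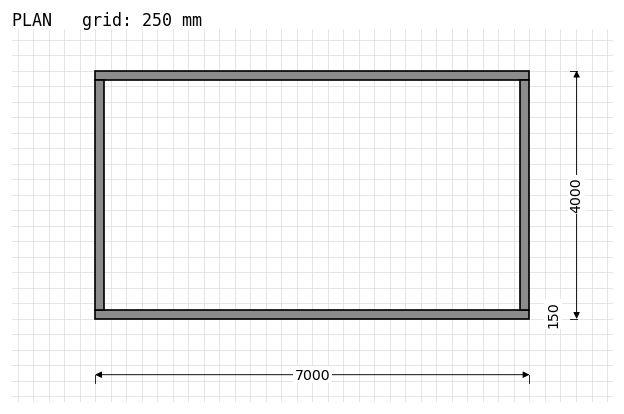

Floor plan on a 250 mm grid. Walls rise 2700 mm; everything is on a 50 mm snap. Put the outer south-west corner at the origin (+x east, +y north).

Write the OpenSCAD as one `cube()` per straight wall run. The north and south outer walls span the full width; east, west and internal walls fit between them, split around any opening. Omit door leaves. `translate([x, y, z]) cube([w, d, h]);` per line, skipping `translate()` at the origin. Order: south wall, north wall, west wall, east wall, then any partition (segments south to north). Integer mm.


cube([7000, 150, 2700]);
translate([0, 3850, 0]) cube([7000, 150, 2700]);
translate([0, 150, 0]) cube([150, 3700, 2700]);
translate([6850, 150, 0]) cube([150, 3700, 2700]);
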